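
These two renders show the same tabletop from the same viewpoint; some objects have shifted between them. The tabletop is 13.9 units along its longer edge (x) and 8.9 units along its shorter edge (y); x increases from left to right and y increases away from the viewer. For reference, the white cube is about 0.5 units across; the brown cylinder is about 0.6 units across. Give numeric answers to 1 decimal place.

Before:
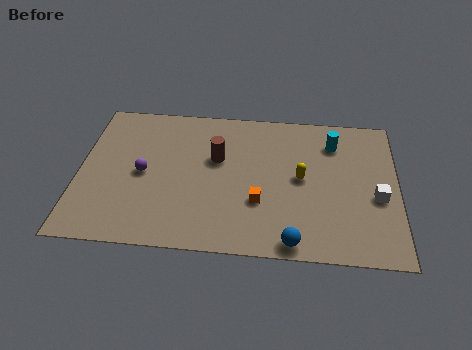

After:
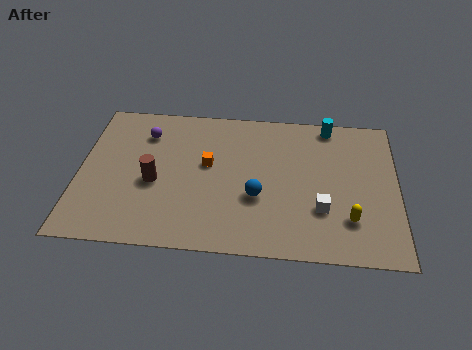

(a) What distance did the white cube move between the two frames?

2.6

From (13.0, 3.7) to (10.6, 2.8), the white cube covered √(2.4² + 0.9²) ≈ 2.6 units.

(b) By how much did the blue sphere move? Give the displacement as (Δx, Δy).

(-1.6, 2.5)

From the two frames, the blue sphere sits at roughly (9.4, 0.8) before and (7.8, 3.3) after.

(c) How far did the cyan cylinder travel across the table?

1.1

From (11.1, 6.9) to (10.9, 8.0), the cyan cylinder covered √(0.2² + 1.1²) ≈ 1.1 units.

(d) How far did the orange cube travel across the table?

3.1

From (7.9, 3.0) to (5.6, 5.1), the orange cube covered √(2.3² + 2.1²) ≈ 3.1 units.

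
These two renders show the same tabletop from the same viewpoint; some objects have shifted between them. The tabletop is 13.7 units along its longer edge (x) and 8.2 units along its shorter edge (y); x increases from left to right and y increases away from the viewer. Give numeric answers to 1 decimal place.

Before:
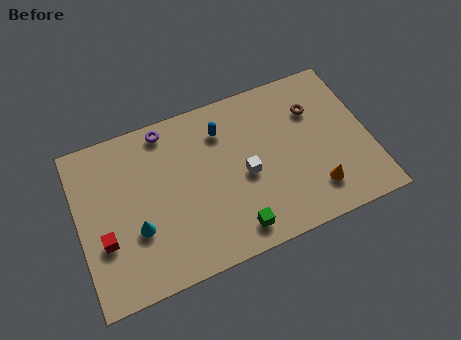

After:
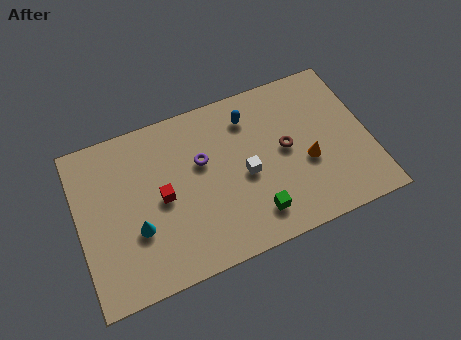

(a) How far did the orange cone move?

1.5

The orange cone was near (10.9, 1.8) before and (10.7, 3.3) after, so it travelled √(0.2² + 1.5²) ≈ 1.5 units.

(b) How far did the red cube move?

3.0

The red cube was near (1.1, 2.9) before and (3.9, 4.0) after, so it travelled √(2.8² + 1.1²) ≈ 3.0 units.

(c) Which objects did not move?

the white cube and the cyan cone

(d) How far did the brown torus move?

2.1

The brown torus was near (11.3, 5.8) before and (9.8, 4.3) after, so it travelled √(1.5² + 1.5²) ≈ 2.1 units.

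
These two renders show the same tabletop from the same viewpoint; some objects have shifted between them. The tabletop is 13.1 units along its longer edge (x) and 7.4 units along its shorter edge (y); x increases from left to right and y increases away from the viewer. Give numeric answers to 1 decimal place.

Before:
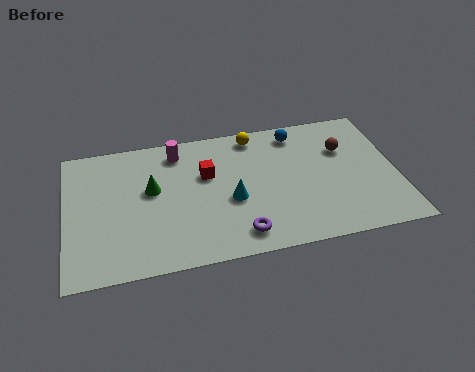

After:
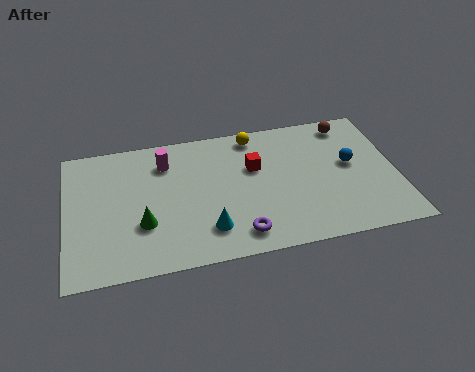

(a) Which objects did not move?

the yellow sphere and the purple torus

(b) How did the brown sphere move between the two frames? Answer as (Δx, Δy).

(0.3, 1.4)

The brown sphere was at about (11.1, 5.0) and moved to about (11.4, 6.4).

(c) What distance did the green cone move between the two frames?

1.8

The green cone moved from about (3.4, 4.3) to (3.0, 2.5), a distance of √(0.4² + 1.8²) ≈ 1.8.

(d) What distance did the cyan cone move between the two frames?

1.7

From (6.5, 3.1) to (5.5, 1.7), the cyan cone covered √(1.0² + 1.4²) ≈ 1.7 units.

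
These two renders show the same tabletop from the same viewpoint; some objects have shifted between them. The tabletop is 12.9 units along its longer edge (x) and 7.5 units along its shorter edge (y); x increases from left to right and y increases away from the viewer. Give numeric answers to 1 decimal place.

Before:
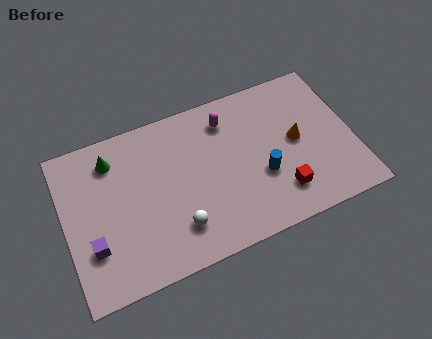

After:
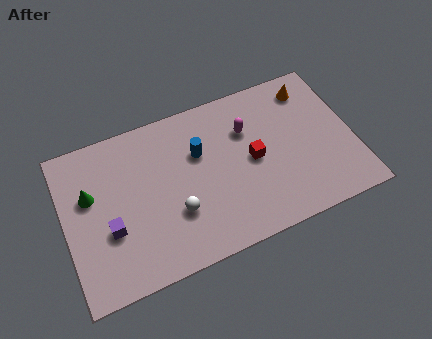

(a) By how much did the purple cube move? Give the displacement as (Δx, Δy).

(0.8, 0.5)

The purple cube was at about (1.1, 2.3) and moved to about (1.9, 2.8).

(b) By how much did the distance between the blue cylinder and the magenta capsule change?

-1.2

They were about 3.4 units apart before and 2.2 after — 1.2 units closer together.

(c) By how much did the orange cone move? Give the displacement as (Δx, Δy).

(0.9, 2.3)

From the two frames, the orange cone sits at roughly (10.4, 3.9) before and (11.3, 6.2) after.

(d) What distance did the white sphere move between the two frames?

0.7

The white sphere was near (4.8, 1.8) before and (4.8, 2.5) after, so it travelled √(0.0² + 0.7²) ≈ 0.7 units.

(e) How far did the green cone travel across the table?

1.7

The green cone was near (2.3, 6.0) before and (1.2, 4.7) after, so it travelled √(1.1² + 1.3²) ≈ 1.7 units.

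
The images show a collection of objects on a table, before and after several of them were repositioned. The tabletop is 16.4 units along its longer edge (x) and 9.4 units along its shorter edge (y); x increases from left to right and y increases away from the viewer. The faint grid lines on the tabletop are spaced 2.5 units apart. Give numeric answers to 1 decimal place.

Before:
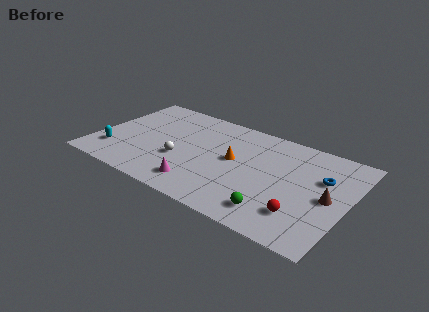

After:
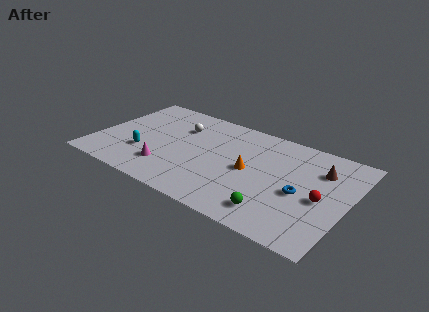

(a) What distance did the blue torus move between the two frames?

2.3

The blue torus moved from about (14.6, 6.1) to (13.5, 4.1), a distance of √(1.1² + 2.0²) ≈ 2.3.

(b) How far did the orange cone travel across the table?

1.2

The orange cone moved from about (9.0, 5.1) to (10.1, 4.6), a distance of √(1.1² + 0.5²) ≈ 1.2.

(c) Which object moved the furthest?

the white sphere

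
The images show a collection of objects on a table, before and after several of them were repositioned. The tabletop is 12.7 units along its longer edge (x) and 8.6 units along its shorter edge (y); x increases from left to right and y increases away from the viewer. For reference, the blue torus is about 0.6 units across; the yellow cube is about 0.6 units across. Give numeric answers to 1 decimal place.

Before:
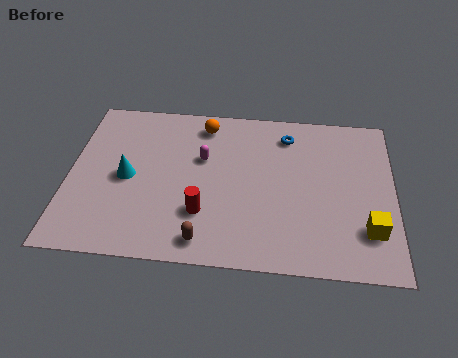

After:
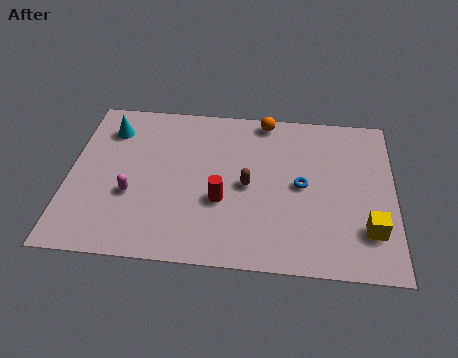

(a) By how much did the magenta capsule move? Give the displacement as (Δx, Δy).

(-2.7, -2.2)

The magenta capsule started near (5.2, 5.4) and ended near (2.5, 3.2).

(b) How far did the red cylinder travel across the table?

1.0

The red cylinder moved from about (5.3, 2.5) to (6.0, 3.2), a distance of √(0.7² + 0.7²) ≈ 1.0.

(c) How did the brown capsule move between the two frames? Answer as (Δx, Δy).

(1.6, 3.0)

The brown capsule started near (5.4, 1.1) and ended near (7.0, 4.1).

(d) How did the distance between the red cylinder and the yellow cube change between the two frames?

-0.6

They were about 6.4 units apart before and 5.8 after — 0.6 units closer together.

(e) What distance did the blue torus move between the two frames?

2.8

The blue torus moved from about (8.5, 7.0) to (9.1, 4.3), a distance of √(0.6² + 2.7²) ≈ 2.8.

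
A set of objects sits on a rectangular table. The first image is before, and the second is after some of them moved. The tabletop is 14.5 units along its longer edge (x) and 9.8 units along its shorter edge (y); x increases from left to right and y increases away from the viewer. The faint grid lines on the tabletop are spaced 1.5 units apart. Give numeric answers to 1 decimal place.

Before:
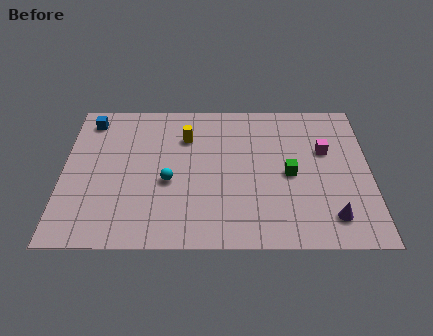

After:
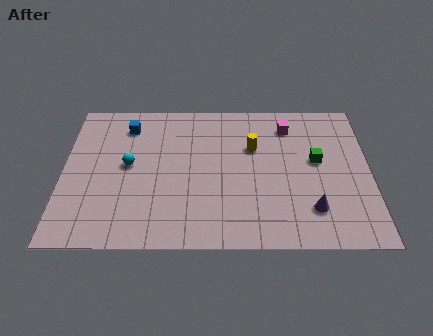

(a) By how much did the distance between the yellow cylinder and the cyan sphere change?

+2.9

They were about 3.1 units apart before and 6.0 after — 2.9 units further apart.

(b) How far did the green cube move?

1.6

From (10.7, 4.6) to (12.0, 5.5), the green cube covered √(1.3² + 0.9²) ≈ 1.6 units.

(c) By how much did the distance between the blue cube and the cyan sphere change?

-3.0

They were about 5.7 units apart before and 2.7 after — 3.0 units closer together.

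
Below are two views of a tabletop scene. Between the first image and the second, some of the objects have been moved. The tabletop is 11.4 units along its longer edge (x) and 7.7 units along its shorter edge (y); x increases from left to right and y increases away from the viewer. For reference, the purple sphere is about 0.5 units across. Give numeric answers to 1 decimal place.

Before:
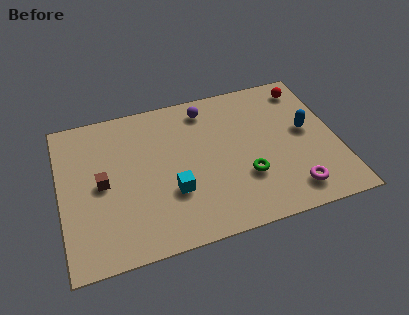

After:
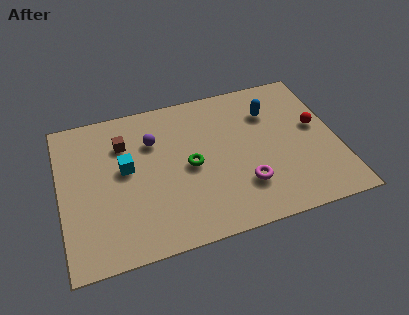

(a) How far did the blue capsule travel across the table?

2.0

The blue capsule was near (10.2, 4.2) before and (8.8, 5.6) after, so it travelled √(1.4² + 1.4²) ≈ 2.0 units.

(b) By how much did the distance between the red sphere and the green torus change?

+0.4

Before: roughly 4.9 units apart; after: 5.3. That's 0.4 units further apart.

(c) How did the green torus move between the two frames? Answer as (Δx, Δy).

(-2.2, 1.2)

The green torus was at about (7.5, 2.5) and moved to about (5.3, 3.7).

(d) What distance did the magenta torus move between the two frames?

2.1

From (9.3, 1.3) to (7.4, 2.1), the magenta torus covered √(1.9² + 0.8²) ≈ 2.1 units.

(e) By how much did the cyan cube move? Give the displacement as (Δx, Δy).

(-1.8, 1.7)

The cyan cube was at about (4.5, 2.6) and moved to about (2.7, 4.3).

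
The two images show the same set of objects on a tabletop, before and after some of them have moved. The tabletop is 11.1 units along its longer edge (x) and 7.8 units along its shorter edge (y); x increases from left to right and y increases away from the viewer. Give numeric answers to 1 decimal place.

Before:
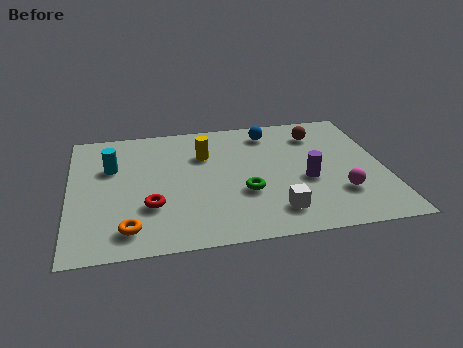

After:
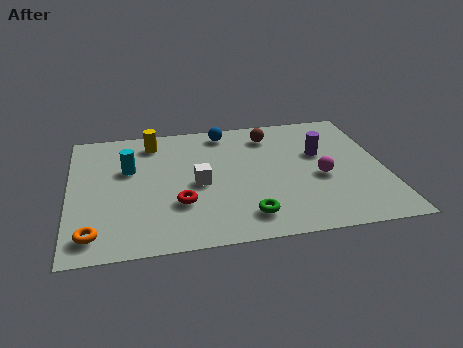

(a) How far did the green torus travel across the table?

1.4

The green torus moved from about (6.1, 2.8) to (6.1, 1.4), a distance of √(0.0² + 1.4²) ≈ 1.4.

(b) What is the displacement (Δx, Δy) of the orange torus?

(-1.2, -0.1)

The orange torus was at about (2.0, 1.3) and moved to about (0.8, 1.2).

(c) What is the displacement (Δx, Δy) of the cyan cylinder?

(0.6, -0.2)

The cyan cylinder was at about (1.5, 5.1) and moved to about (2.1, 4.9).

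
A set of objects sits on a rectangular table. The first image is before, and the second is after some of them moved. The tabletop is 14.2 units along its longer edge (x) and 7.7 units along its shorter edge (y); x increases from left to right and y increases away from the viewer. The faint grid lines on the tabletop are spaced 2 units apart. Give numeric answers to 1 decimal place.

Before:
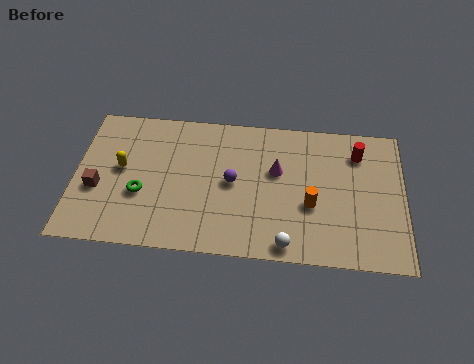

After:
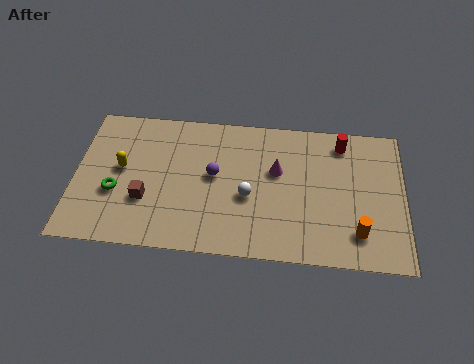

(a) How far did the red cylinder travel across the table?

0.9

The red cylinder moved from about (12.2, 6.0) to (11.5, 6.5), a distance of √(0.7² + 0.5²) ≈ 0.9.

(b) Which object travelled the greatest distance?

the white sphere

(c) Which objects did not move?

the yellow capsule and the magenta cone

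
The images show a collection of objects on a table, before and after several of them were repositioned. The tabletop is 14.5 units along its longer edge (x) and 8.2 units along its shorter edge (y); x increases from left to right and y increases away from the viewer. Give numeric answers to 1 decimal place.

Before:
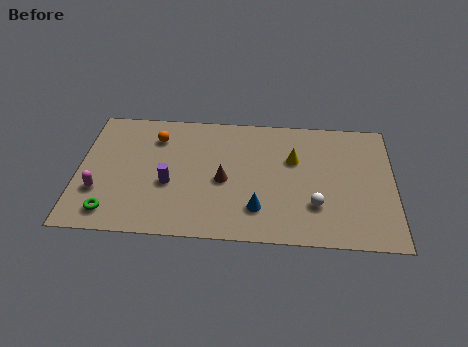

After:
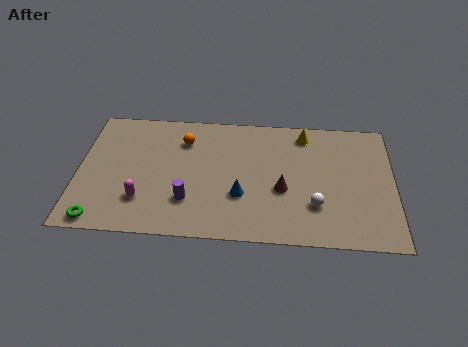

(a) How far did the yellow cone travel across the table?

1.8

The yellow cone moved from about (9.9, 5.3) to (10.4, 7.0), a distance of √(0.5² + 1.7²) ≈ 1.8.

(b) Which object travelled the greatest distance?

the brown cone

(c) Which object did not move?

the white sphere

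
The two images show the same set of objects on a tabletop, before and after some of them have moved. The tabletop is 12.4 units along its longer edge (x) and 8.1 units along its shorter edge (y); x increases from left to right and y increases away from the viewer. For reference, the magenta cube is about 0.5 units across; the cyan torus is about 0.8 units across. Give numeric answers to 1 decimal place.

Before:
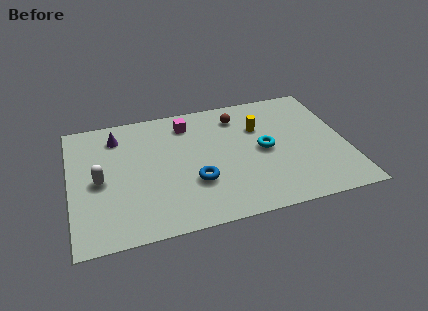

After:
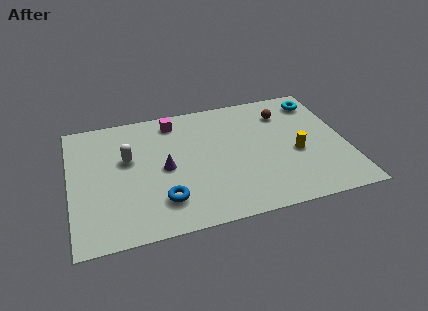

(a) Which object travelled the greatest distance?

the cyan torus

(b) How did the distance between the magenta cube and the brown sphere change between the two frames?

+2.7

They were about 2.3 units apart before and 5.0 after — 2.7 units further apart.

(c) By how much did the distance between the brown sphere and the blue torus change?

+2.8

The distance was about 4.4 in the first image and 7.2 in the second, so they moved 2.8 units further apart.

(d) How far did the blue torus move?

1.7

The blue torus moved from about (5.5, 2.7) to (4.0, 1.9), a distance of √(1.5² + 0.8²) ≈ 1.7.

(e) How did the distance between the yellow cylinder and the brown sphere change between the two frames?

+1.5

The distance was about 1.3 in the first image and 2.8 in the second, so they moved 1.5 units further apart.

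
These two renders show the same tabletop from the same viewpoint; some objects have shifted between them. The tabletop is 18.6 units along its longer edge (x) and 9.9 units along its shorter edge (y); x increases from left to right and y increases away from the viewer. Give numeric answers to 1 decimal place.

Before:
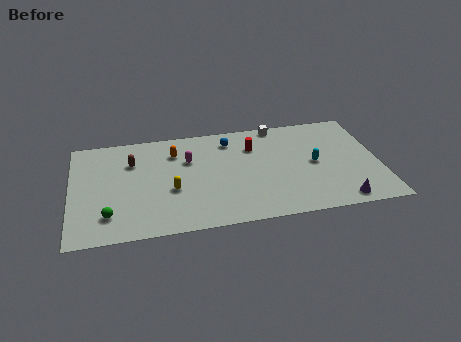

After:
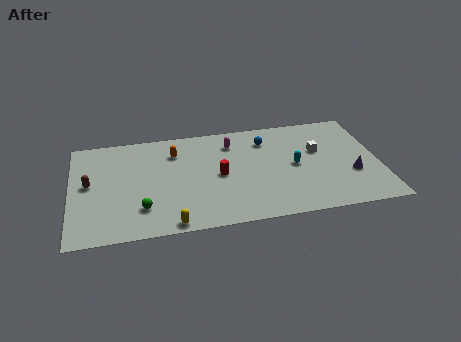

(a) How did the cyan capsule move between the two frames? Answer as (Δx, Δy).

(-1.2, 0.0)

From the two frames, the cyan capsule sits at roughly (14.7, 4.9) before and (13.5, 4.9) after.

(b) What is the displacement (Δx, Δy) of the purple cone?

(0.9, 2.4)

The purple cone started near (16.0, 1.1) and ended near (16.9, 3.5).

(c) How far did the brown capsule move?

3.1

The brown capsule was near (3.7, 7.0) before and (1.1, 5.3) after, so it travelled √(2.6² + 1.7²) ≈ 3.1 units.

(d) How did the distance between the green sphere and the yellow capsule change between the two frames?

-1.8

They were about 4.2 units apart before and 2.4 after — 1.8 units closer together.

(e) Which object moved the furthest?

the white cube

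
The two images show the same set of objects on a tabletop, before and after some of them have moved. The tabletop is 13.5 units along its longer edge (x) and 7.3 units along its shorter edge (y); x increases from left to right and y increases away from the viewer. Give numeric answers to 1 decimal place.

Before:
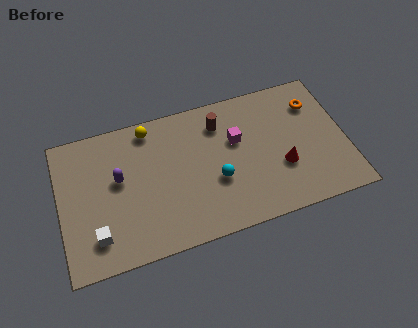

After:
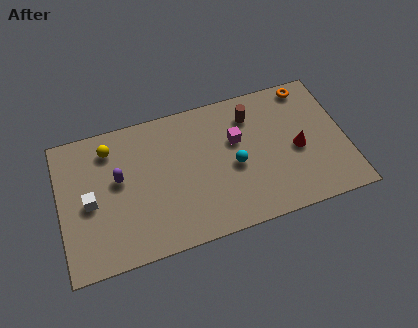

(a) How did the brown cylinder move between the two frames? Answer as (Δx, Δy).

(1.5, 0.0)

The brown cylinder was at about (7.7, 5.7) and moved to about (9.2, 5.7).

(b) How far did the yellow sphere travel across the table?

2.0

The yellow sphere moved from about (4.4, 6.4) to (2.5, 5.9), a distance of √(1.9² + 0.5²) ≈ 2.0.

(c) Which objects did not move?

the purple capsule and the magenta cube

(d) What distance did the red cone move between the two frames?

1.1

The red cone was near (10.4, 2.6) before and (11.2, 3.3) after, so it travelled √(0.8² + 0.7²) ≈ 1.1 units.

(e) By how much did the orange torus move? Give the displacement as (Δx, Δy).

(-0.2, 1.0)

The orange torus started near (12.2, 5.5) and ended near (12.0, 6.5).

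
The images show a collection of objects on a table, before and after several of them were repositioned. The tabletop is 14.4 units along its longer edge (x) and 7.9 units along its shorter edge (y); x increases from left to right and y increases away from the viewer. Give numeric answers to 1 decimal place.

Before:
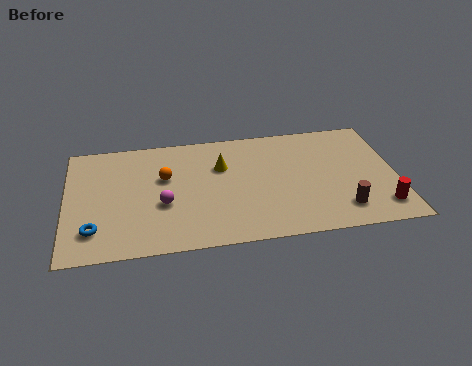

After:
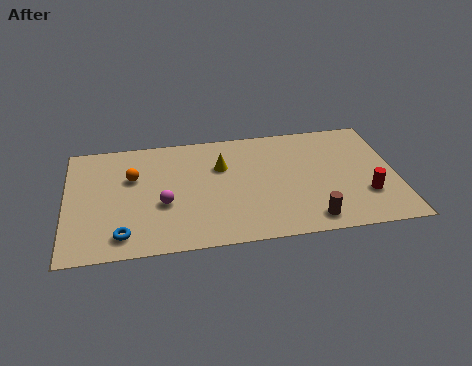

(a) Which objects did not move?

the magenta sphere and the yellow cone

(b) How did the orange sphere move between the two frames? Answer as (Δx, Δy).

(-1.4, 0.2)

The orange sphere started near (4.3, 4.9) and ended near (2.9, 5.1).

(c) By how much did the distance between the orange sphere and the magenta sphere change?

+0.6

The distance was about 1.8 in the first image and 2.4 in the second, so they moved 0.6 units further apart.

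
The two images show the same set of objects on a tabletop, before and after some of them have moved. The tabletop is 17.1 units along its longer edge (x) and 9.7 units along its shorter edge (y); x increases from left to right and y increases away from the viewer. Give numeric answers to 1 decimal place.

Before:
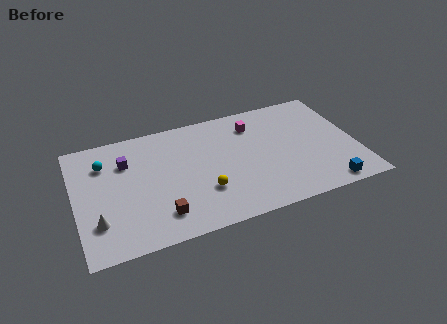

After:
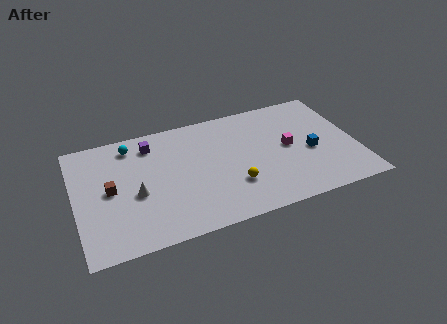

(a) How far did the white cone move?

2.8

The white cone was near (1.2, 2.6) before and (3.6, 4.1) after, so it travelled √(2.4² + 1.5²) ≈ 2.8 units.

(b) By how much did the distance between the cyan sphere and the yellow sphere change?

+0.8

The distance was about 7.1 in the first image and 7.9 in the second, so they moved 0.8 units further apart.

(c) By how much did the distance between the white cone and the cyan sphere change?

-0.6

Before: roughly 4.7 units apart; after: 4.1. That's 0.6 units closer together.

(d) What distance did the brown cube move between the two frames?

4.0

From (4.9, 2.0) to (2.1, 4.9), the brown cube covered √(2.8² + 2.9²) ≈ 4.0 units.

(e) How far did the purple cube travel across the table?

1.9

The purple cube moved from about (3.2, 6.9) to (4.8, 7.9), a distance of √(1.6² + 1.0²) ≈ 1.9.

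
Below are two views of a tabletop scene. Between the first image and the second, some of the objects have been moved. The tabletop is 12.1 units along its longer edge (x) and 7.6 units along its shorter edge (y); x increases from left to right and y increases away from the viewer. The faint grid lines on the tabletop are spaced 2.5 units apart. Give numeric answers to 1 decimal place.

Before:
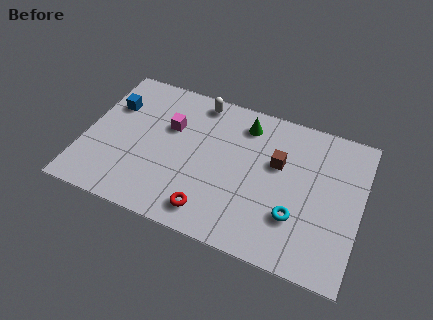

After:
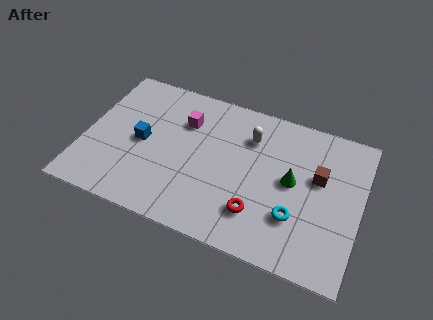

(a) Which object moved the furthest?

the green cone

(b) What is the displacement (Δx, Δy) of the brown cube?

(1.8, -0.1)

The brown cube was at about (8.4, 4.7) and moved to about (10.2, 4.6).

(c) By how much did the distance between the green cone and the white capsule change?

+0.4

They were about 2.2 units apart before and 2.6 after — 0.4 units further apart.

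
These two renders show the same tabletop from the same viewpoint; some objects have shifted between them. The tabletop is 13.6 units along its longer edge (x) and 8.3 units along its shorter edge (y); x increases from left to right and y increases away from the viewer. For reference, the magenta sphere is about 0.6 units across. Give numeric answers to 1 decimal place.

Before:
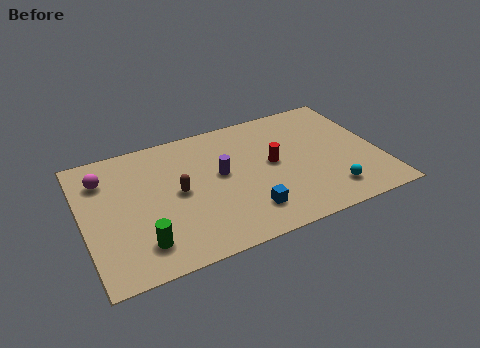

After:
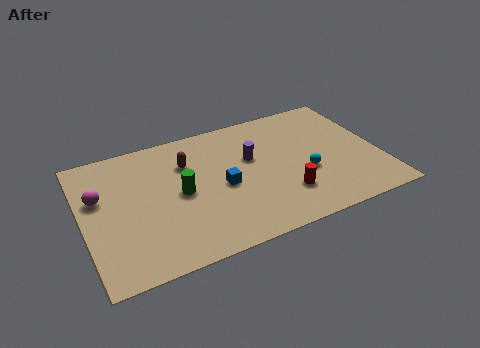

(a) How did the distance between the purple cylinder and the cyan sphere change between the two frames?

-2.6

The distance was about 5.6 in the first image and 3.0 in the second, so they moved 2.6 units closer together.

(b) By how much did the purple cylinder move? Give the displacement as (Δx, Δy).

(1.5, 0.5)

From the two frames, the purple cylinder sits at roughly (6.3, 4.6) before and (7.8, 5.1) after.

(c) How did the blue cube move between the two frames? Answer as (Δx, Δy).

(-0.9, 2.0)

The blue cube started near (7.2, 1.8) and ended near (6.3, 3.8).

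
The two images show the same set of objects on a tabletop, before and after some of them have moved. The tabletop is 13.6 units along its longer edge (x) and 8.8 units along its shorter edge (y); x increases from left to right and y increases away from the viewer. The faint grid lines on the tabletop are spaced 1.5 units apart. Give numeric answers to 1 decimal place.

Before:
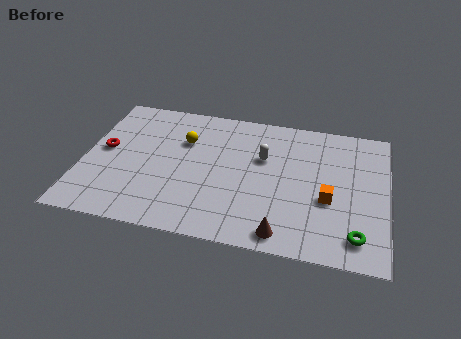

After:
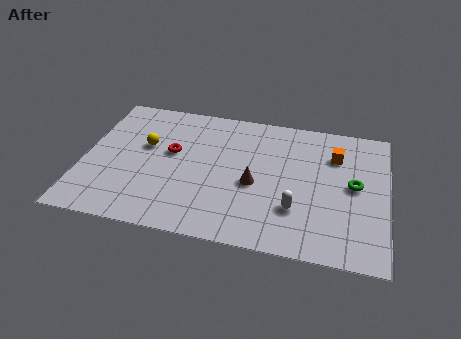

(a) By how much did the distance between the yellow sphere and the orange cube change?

+1.5

The distance was about 7.1 in the first image and 8.6 in the second, so they moved 1.5 units further apart.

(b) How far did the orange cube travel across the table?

2.9

From (11.0, 3.5) to (11.2, 6.4), the orange cube covered √(0.2² + 2.9²) ≈ 2.9 units.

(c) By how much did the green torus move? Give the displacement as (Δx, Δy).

(-0.2, 3.1)

From the two frames, the green torus sits at roughly (12.3, 1.5) before and (12.1, 4.6) after.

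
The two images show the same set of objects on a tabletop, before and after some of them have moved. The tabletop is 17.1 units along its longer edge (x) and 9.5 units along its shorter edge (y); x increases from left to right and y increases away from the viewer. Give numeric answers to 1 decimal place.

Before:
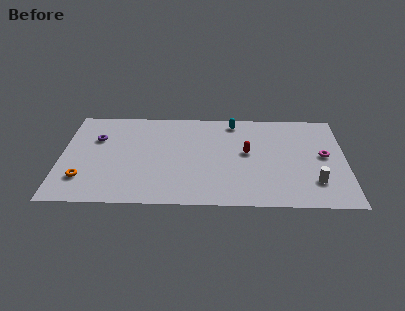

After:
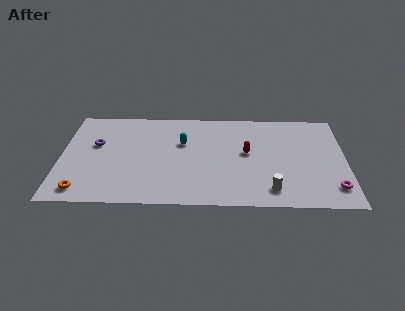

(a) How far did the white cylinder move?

2.7

From (15.2, 2.4) to (12.6, 1.6), the white cylinder covered √(2.6² + 0.8²) ≈ 2.7 units.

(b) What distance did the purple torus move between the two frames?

0.6

The purple torus was near (2.1, 6.4) before and (2.1, 5.8) after, so it travelled √(0.0² + 0.6²) ≈ 0.6 units.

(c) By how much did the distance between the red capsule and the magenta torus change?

+1.5

Before: roughly 4.6 units apart; after: 6.1. That's 1.5 units further apart.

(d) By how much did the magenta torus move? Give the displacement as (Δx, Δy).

(0.5, -3.1)

The magenta torus started near (15.8, 5.0) and ended near (16.3, 1.9).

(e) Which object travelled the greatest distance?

the cyan capsule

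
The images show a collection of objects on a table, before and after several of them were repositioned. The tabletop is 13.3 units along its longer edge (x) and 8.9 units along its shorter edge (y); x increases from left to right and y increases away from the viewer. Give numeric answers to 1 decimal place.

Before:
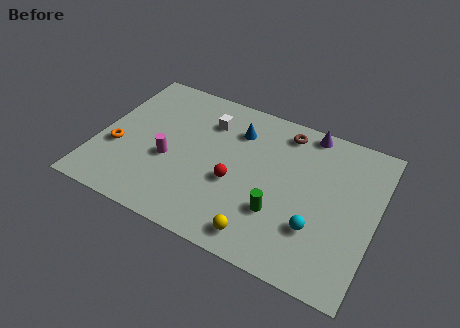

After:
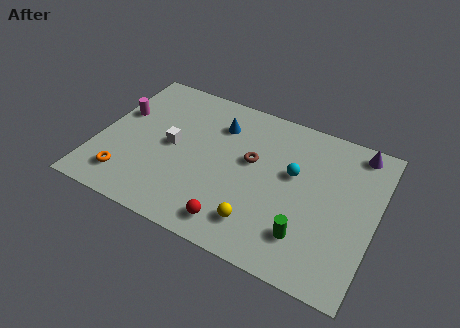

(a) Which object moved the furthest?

the magenta cylinder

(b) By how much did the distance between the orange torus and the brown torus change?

-2.1

Before: roughly 8.7 units apart; after: 6.6. That's 2.1 units closer together.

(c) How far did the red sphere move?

2.3

The red sphere moved from about (6.7, 3.6) to (7.0, 1.3), a distance of √(0.3² + 2.3²) ≈ 2.3.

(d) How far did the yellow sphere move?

0.6

From (8.3, 1.2) to (8.1, 1.8), the yellow sphere covered √(0.2² + 0.6²) ≈ 0.6 units.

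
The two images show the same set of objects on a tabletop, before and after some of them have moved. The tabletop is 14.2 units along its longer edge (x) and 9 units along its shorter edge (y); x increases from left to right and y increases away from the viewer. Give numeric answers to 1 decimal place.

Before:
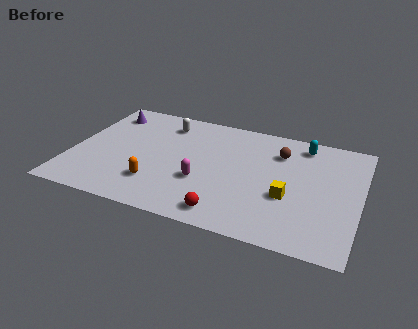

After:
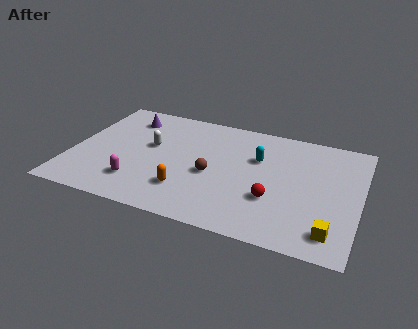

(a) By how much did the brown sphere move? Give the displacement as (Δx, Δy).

(-3.1, -2.8)

The brown sphere started near (10.1, 6.7) and ended near (7.0, 3.9).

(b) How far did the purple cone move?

1.1

From (1.3, 7.3) to (2.4, 7.2), the purple cone covered √(1.1² + 0.1²) ≈ 1.1 units.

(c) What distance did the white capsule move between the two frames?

2.2

The white capsule was near (4.3, 7.3) before and (3.8, 5.2) after, so it travelled √(0.5² + 2.1²) ≈ 2.2 units.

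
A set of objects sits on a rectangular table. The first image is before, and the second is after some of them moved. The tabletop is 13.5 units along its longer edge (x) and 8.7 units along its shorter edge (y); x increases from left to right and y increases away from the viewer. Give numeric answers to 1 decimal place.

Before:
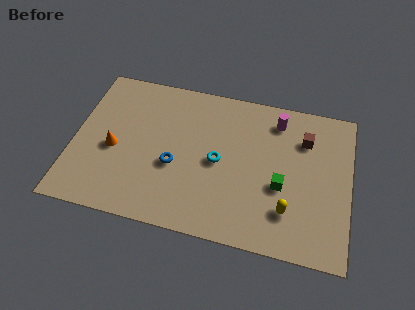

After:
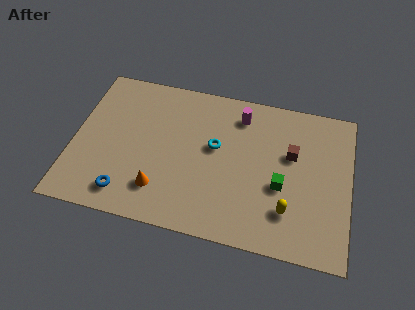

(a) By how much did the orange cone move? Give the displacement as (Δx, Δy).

(2.4, -1.8)

The orange cone was at about (2.0, 3.8) and moved to about (4.4, 2.0).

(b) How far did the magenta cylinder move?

1.8

The magenta cylinder was near (9.8, 7.2) before and (8.0, 7.1) after, so it travelled √(1.8² + 0.1²) ≈ 1.8 units.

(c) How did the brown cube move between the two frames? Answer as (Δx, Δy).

(-0.6, -1.0)

From the two frames, the brown cube sits at roughly (11.2, 6.4) before and (10.6, 5.4) after.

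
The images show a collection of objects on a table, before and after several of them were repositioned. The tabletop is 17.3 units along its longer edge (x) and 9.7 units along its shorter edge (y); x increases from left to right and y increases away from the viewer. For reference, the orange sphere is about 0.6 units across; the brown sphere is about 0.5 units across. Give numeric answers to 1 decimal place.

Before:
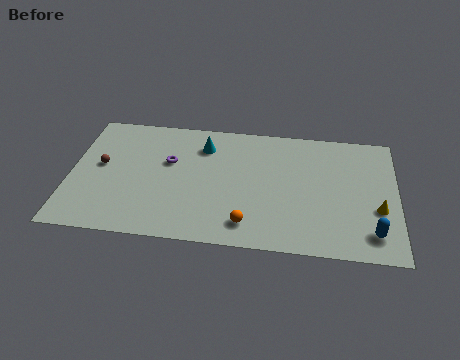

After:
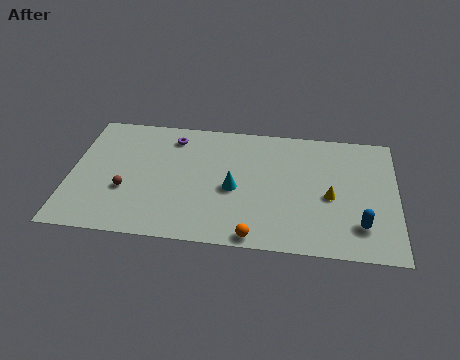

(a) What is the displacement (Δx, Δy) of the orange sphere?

(0.4, -0.9)

The orange sphere was at about (9.5, 1.7) and moved to about (9.9, 0.8).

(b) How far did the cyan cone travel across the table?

3.6

The cyan cone was near (7.0, 7.5) before and (8.7, 4.3) after, so it travelled √(1.7² + 3.2²) ≈ 3.6 units.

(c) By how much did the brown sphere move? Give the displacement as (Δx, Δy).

(1.4, -1.8)

From the two frames, the brown sphere sits at roughly (1.6, 5.3) before and (3.0, 3.5) after.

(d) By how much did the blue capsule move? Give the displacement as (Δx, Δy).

(-0.6, 0.5)

The blue capsule started near (16.0, 1.8) and ended near (15.4, 2.3).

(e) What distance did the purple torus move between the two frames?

2.0

From (5.2, 6.0) to (5.3, 8.0), the purple torus covered √(0.1² + 2.0²) ≈ 2.0 units.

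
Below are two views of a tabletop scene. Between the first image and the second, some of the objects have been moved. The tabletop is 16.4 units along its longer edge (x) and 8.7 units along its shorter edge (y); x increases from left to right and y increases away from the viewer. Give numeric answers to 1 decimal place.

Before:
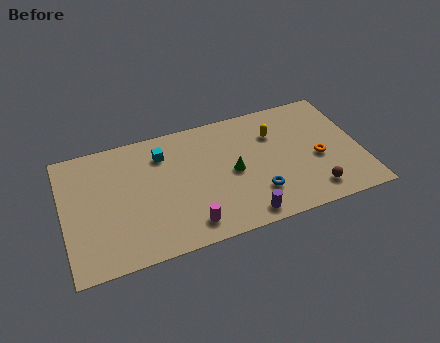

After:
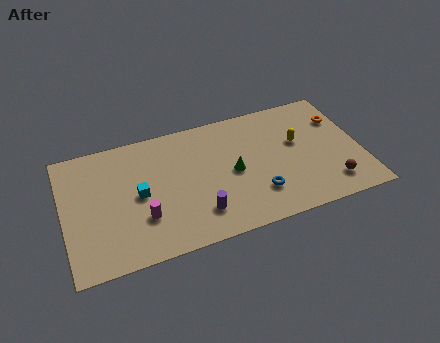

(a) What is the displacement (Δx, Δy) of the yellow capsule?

(1.2, -1.0)

The yellow capsule was at about (11.8, 6.2) and moved to about (13.0, 5.2).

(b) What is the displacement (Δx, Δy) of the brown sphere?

(1.0, 0.2)

The brown sphere was at about (13.5, 1.5) and moved to about (14.5, 1.7).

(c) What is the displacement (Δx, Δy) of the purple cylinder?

(-2.4, 1.0)

The purple cylinder was at about (9.6, 1.0) and moved to about (7.2, 2.0).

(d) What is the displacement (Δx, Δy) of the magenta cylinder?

(-2.4, 1.3)

The magenta cylinder started near (6.6, 1.4) and ended near (4.2, 2.7).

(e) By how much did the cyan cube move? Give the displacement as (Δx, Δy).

(-1.5, -2.4)

The cyan cube was at about (5.6, 6.7) and moved to about (4.1, 4.3).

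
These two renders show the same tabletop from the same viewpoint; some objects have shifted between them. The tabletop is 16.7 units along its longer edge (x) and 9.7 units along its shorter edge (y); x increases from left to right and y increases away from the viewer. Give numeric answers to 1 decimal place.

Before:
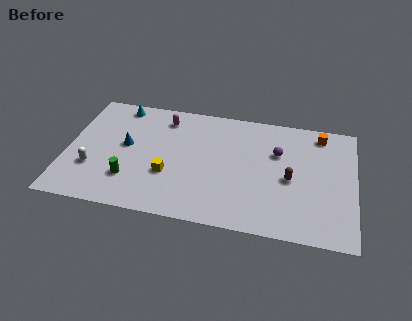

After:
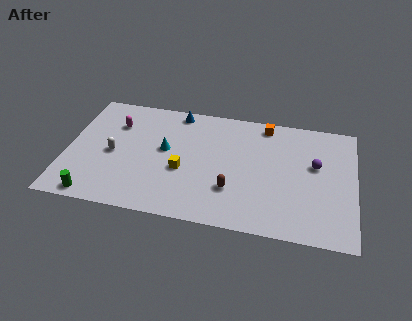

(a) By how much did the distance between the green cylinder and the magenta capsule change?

+0.5

The distance was about 5.7 in the first image and 6.2 in the second, so they moved 0.5 units further apart.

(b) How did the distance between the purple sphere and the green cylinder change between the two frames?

+4.2

The distance was about 9.2 in the first image and 13.4 in the second, so they moved 4.2 units further apart.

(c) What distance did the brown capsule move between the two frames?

3.6

The brown capsule was near (13.0, 4.4) before and (9.7, 2.9) after, so it travelled √(3.3² + 1.5²) ≈ 3.6 units.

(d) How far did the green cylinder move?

2.5

The green cylinder was near (3.8, 2.6) before and (1.9, 0.9) after, so it travelled √(1.9² + 1.7²) ≈ 2.5 units.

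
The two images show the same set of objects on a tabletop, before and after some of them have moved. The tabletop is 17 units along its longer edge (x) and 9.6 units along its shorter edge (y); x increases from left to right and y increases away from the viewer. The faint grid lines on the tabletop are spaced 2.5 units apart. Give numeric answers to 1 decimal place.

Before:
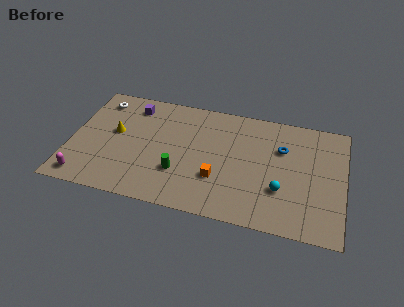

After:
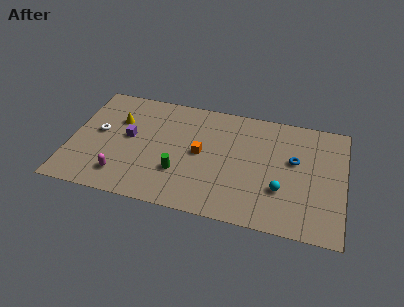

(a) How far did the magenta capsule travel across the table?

2.4

The magenta capsule was near (1.1, 1.2) before and (3.4, 1.9) after, so it travelled √(2.3² + 0.7²) ≈ 2.4 units.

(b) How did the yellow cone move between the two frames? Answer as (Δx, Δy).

(0.1, 1.1)

The yellow cone was at about (2.7, 5.4) and moved to about (2.8, 6.5).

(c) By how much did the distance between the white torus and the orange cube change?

-2.8

They were about 9.2 units apart before and 6.4 after — 2.8 units closer together.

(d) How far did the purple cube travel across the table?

2.7

From (3.6, 7.9) to (3.6, 5.2), the purple cube covered √(0.0² + 2.7²) ≈ 2.7 units.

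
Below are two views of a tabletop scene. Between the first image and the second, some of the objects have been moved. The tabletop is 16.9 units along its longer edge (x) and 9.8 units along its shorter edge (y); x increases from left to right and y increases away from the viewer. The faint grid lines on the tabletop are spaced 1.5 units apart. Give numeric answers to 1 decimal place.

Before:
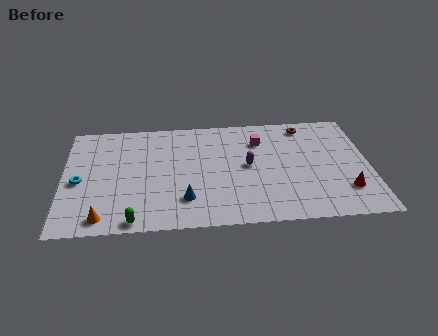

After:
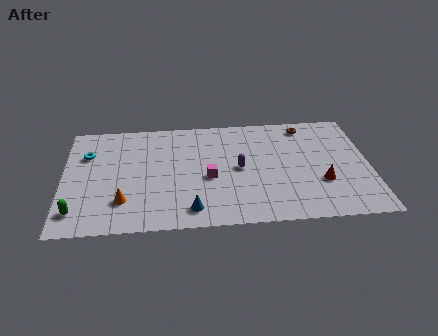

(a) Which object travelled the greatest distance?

the magenta cube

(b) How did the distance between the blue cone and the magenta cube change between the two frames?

-3.6

The distance was about 6.5 in the first image and 2.9 in the second, so they moved 3.6 units closer together.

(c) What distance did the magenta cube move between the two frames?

4.2

The magenta cube was near (10.9, 7.3) before and (8.0, 4.2) after, so it travelled √(2.9² + 3.1²) ≈ 4.2 units.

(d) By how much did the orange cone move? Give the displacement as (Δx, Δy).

(1.1, 1.3)

The orange cone started near (2.2, 1.2) and ended near (3.3, 2.5).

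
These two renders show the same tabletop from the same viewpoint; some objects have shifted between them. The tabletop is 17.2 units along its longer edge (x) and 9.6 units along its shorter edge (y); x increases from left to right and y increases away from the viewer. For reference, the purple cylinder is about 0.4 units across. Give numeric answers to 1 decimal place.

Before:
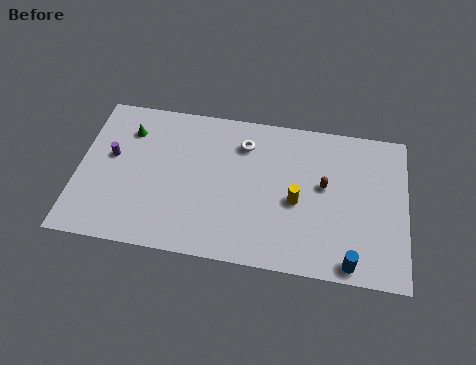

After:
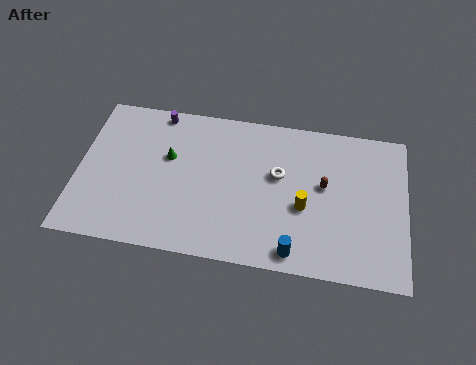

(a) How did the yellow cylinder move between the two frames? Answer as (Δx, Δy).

(0.4, -0.3)

From the two frames, the yellow cylinder sits at roughly (11.5, 4.2) before and (11.9, 3.9) after.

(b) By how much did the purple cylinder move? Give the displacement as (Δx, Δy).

(2.3, 3.2)

The purple cylinder was at about (1.7, 5.5) and moved to about (4.0, 8.7).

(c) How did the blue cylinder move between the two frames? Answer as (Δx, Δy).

(-2.9, 0.2)

The blue cylinder started near (14.4, 0.9) and ended near (11.5, 1.1).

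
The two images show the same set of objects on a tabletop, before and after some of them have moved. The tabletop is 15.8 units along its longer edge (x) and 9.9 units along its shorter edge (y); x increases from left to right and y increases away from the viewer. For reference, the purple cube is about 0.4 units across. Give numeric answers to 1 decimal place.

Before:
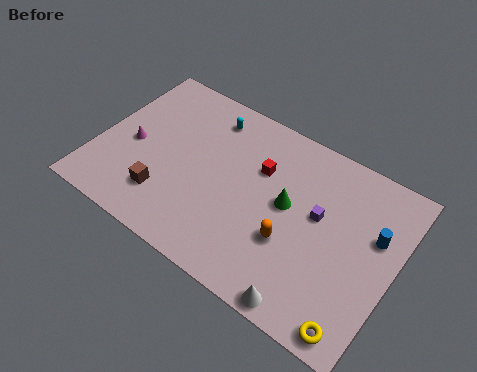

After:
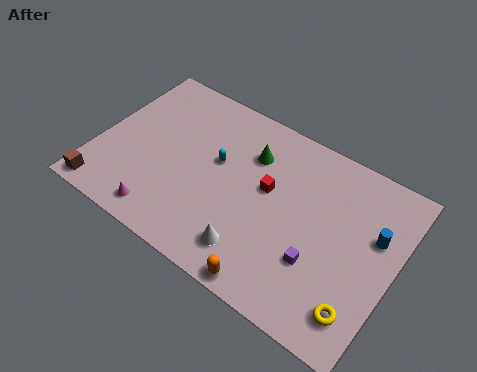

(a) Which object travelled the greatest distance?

the magenta cone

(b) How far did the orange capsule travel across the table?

2.7

From (10.6, 3.5) to (10.1, 0.8), the orange capsule covered √(0.5² + 2.7²) ≈ 2.7 units.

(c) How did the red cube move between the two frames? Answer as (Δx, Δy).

(0.6, -0.9)

The red cube started near (8.4, 6.6) and ended near (9.0, 5.7).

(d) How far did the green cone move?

2.9

From (10.1, 5.4) to (7.8, 7.2), the green cone covered √(2.3² + 1.8²) ≈ 2.9 units.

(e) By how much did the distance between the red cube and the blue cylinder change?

-0.6

Before: roughly 6.2 units apart; after: 5.6. That's 0.6 units closer together.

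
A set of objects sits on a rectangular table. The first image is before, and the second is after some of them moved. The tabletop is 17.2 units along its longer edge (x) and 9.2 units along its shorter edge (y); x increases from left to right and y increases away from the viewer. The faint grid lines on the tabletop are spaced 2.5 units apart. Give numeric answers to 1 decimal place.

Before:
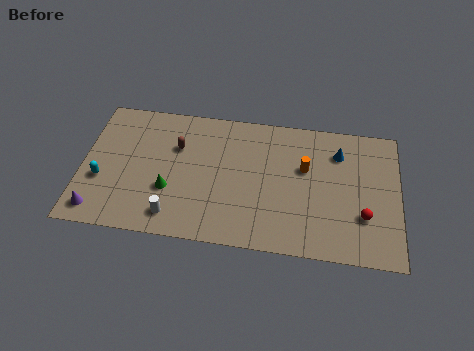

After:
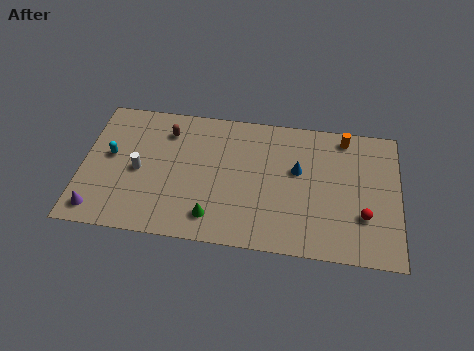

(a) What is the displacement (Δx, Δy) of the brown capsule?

(-0.6, 1.0)

From the two frames, the brown capsule sits at roughly (5.1, 6.2) before and (4.5, 7.2) after.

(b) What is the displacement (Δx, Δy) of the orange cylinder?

(2.1, 2.4)

From the two frames, the orange cylinder sits at roughly (12.1, 5.7) before and (14.2, 8.1) after.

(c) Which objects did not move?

the purple cone and the red sphere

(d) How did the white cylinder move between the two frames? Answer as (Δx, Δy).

(-2.0, 2.8)

The white cylinder was at about (5.1, 1.5) and moved to about (3.1, 4.3).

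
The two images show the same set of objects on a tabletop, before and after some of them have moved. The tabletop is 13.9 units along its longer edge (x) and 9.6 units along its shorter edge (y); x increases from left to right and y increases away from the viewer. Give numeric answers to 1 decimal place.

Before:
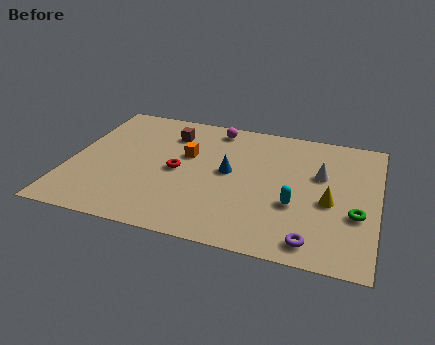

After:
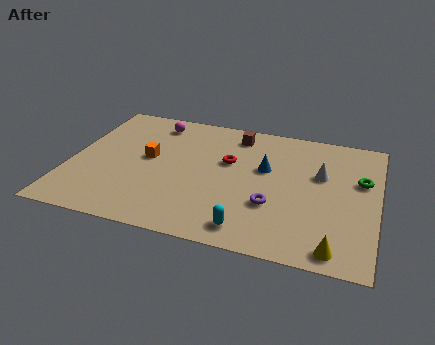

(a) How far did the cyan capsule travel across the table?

2.9

The cyan capsule moved from about (10.3, 3.5) to (8.4, 1.3), a distance of √(1.9² + 2.2²) ≈ 2.9.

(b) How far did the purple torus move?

2.8

The purple torus moved from about (11.2, 1.2) to (9.3, 3.2), a distance of √(1.9² + 2.0²) ≈ 2.8.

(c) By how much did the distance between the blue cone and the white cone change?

-1.7

They were about 4.2 units apart before and 2.5 after — 1.7 units closer together.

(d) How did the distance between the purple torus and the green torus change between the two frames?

+1.8

The distance was about 2.9 in the first image and 4.7 in the second, so they moved 1.8 units further apart.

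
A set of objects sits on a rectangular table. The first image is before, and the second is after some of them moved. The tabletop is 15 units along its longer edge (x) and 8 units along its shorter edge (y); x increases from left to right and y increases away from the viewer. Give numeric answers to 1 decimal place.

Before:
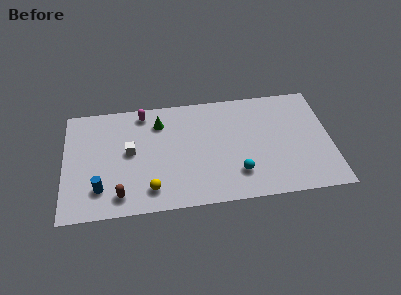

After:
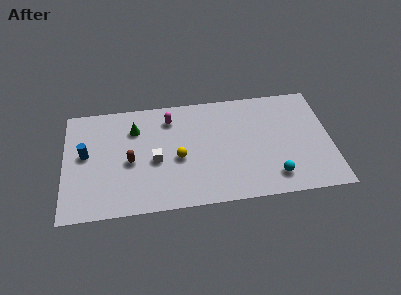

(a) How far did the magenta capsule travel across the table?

1.6

The magenta capsule was near (4.5, 7.0) before and (6.0, 6.4) after, so it travelled √(1.5² + 0.6²) ≈ 1.6 units.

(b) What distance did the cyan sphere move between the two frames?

2.1

The cyan sphere moved from about (9.7, 2.0) to (11.7, 1.5), a distance of √(2.0² + 0.5²) ≈ 2.1.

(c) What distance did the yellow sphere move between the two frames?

2.6

The yellow sphere was near (4.8, 1.5) before and (6.4, 3.5) after, so it travelled √(1.6² + 2.0²) ≈ 2.6 units.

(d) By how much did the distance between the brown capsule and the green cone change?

-3.1

The distance was about 5.4 in the first image and 2.3 in the second, so they moved 3.1 units closer together.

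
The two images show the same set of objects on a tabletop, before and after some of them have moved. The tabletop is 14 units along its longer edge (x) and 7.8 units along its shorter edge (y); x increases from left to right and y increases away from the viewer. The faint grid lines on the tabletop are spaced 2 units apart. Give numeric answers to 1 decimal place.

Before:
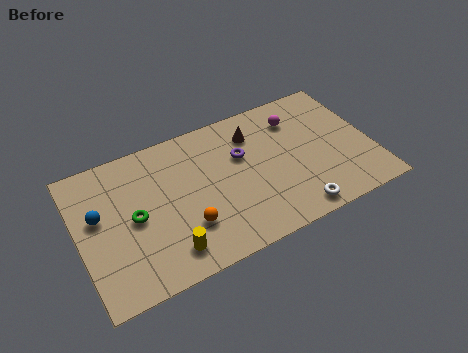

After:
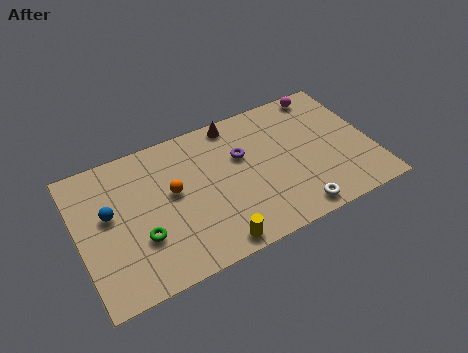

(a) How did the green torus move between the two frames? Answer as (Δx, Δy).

(0.2, -1.2)

From the two frames, the green torus sits at roughly (2.6, 3.8) before and (2.8, 2.6) after.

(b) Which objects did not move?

the white torus and the purple torus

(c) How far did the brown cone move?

1.3

From (8.6, 6.0) to (7.8, 7.0), the brown cone covered √(0.8² + 1.0²) ≈ 1.3 units.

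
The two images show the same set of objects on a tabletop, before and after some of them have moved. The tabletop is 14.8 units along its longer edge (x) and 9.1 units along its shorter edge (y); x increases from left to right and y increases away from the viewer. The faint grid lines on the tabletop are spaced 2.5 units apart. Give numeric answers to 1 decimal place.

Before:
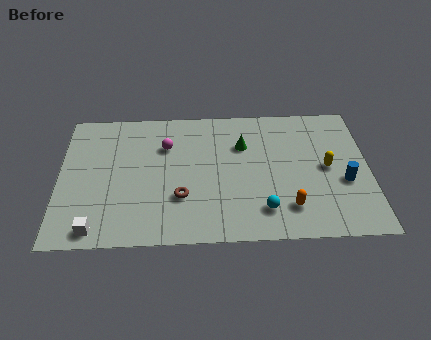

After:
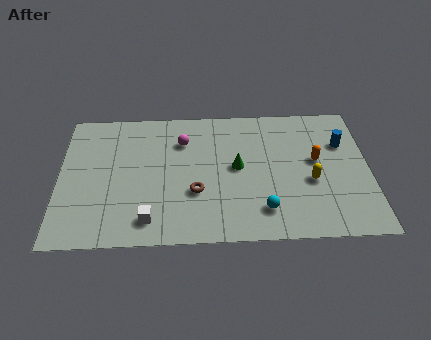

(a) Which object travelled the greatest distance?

the orange capsule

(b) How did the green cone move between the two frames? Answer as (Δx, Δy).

(-0.3, -1.5)

From the two frames, the green cone sits at roughly (8.8, 6.3) before and (8.5, 4.8) after.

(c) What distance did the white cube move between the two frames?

2.5

The white cube was near (1.8, 1.0) before and (4.3, 1.5) after, so it travelled √(2.5² + 0.5²) ≈ 2.5 units.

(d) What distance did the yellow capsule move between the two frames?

1.2

From (12.8, 4.6) to (12.0, 3.7), the yellow capsule covered √(0.8² + 0.9²) ≈ 1.2 units.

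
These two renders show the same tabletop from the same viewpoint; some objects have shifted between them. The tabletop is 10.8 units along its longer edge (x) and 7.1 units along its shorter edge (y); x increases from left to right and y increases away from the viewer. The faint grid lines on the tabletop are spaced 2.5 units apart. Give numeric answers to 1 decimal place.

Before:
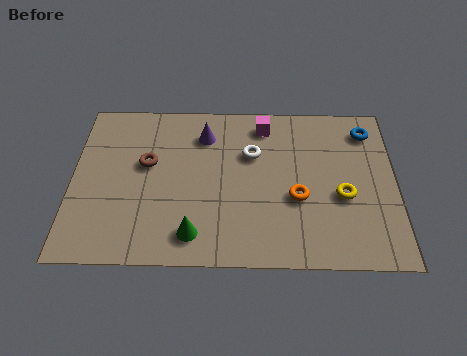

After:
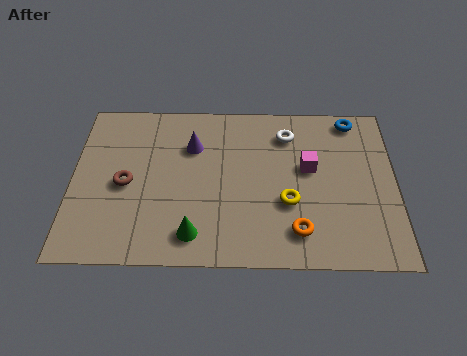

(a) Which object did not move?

the green cone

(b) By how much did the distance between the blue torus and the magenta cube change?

-0.8

The distance was about 3.5 in the first image and 2.7 in the second, so they moved 0.8 units closer together.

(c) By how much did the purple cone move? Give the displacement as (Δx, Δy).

(-0.4, -0.5)

From the two frames, the purple cone sits at roughly (4.4, 5.5) before and (4.0, 5.0) after.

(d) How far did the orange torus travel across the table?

1.4

The orange torus moved from about (7.5, 2.8) to (7.5, 1.4), a distance of √(0.0² + 1.4²) ≈ 1.4.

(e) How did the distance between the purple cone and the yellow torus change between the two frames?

-1.3

Before: roughly 5.3 units apart; after: 4.0. That's 1.3 units closer together.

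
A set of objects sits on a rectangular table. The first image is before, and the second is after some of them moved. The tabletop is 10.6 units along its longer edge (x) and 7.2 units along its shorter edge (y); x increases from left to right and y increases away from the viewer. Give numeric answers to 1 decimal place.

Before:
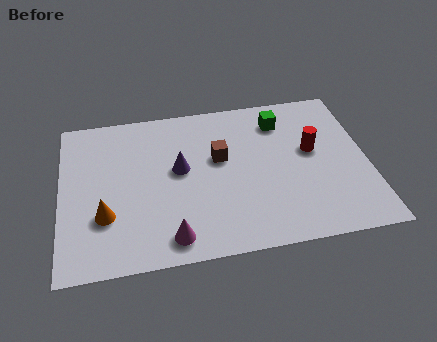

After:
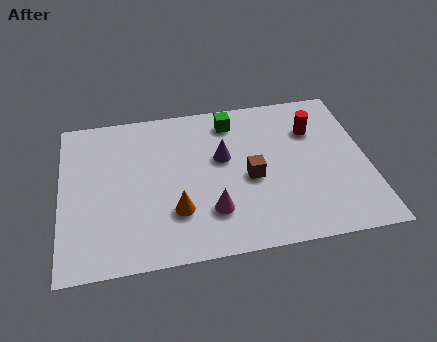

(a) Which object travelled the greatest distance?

the orange cone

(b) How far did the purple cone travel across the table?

1.5

The purple cone moved from about (4.1, 4.0) to (5.6, 4.3), a distance of √(1.5² + 0.3²) ≈ 1.5.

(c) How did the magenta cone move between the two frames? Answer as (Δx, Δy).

(1.4, 0.9)

From the two frames, the magenta cone sits at roughly (3.7, 1.0) before and (5.1, 1.9) after.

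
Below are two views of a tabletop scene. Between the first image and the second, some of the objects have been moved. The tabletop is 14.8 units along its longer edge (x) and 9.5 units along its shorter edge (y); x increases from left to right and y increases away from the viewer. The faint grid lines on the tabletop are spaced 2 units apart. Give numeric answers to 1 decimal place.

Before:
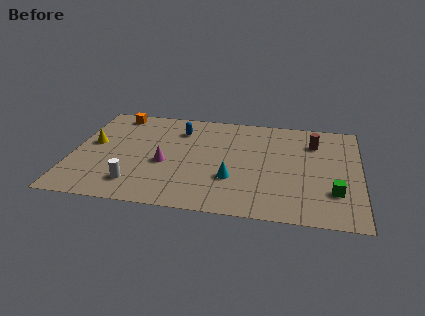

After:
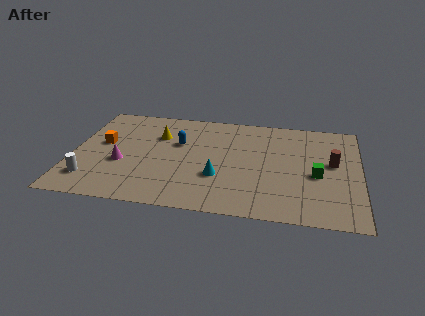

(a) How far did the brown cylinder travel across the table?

2.1

The brown cylinder moved from about (12.4, 7.1) to (13.4, 5.3), a distance of √(1.0² + 1.8²) ≈ 2.1.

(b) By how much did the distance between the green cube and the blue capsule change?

-1.9

Before: roughly 9.3 units apart; after: 7.4. That's 1.9 units closer together.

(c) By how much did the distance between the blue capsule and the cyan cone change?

-1.5

They were about 5.1 units apart before and 3.6 after — 1.5 units closer together.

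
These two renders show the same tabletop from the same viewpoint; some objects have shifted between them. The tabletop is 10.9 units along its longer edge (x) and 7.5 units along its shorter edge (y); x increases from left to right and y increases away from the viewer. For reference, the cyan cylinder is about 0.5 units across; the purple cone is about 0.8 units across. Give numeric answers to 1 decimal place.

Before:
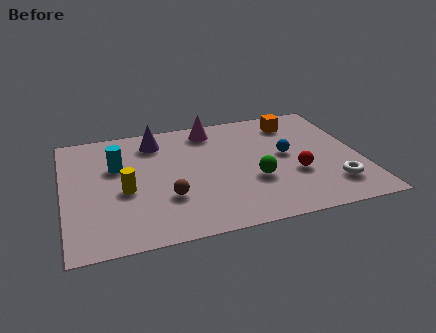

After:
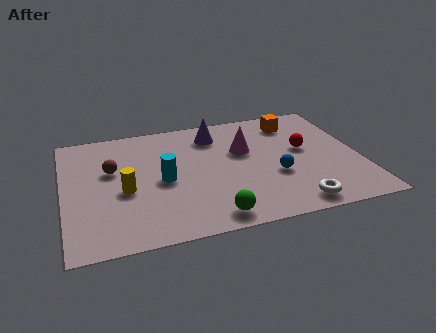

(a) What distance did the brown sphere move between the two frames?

2.9

The brown sphere was near (3.7, 2.4) before and (1.8, 4.6) after, so it travelled √(1.9² + 2.2²) ≈ 2.9 units.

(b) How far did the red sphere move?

1.6

The red sphere moved from about (8.4, 2.7) to (8.9, 4.2), a distance of √(0.5² + 1.5²) ≈ 1.6.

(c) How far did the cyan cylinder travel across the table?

2.1

From (2.0, 4.8) to (3.6, 3.5), the cyan cylinder covered √(1.6² + 1.3²) ≈ 2.1 units.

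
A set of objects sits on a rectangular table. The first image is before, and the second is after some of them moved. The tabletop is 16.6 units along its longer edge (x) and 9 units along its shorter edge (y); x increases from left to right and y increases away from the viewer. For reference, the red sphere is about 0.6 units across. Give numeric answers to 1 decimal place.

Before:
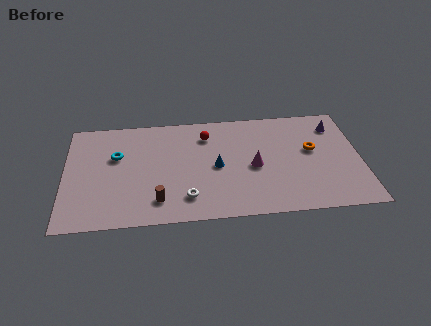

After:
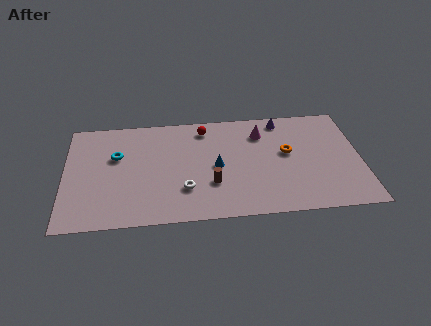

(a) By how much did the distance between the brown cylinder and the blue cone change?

-2.7

The distance was about 4.1 in the first image and 1.4 in the second, so they moved 2.7 units closer together.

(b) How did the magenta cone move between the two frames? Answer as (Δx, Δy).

(0.5, 2.8)

The magenta cone started near (10.6, 4.1) and ended near (11.1, 6.9).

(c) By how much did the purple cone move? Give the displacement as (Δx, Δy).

(-3.0, 0.8)

The purple cone started near (15.3, 7.1) and ended near (12.3, 7.9).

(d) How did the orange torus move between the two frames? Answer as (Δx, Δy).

(-1.4, -0.1)

From the two frames, the orange torus sits at roughly (13.9, 5.2) before and (12.5, 5.1) after.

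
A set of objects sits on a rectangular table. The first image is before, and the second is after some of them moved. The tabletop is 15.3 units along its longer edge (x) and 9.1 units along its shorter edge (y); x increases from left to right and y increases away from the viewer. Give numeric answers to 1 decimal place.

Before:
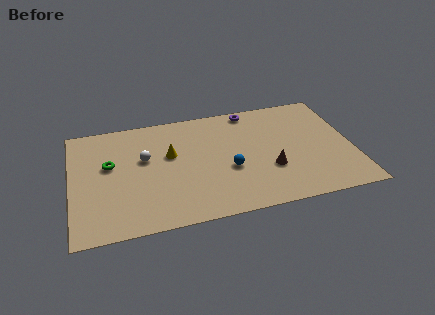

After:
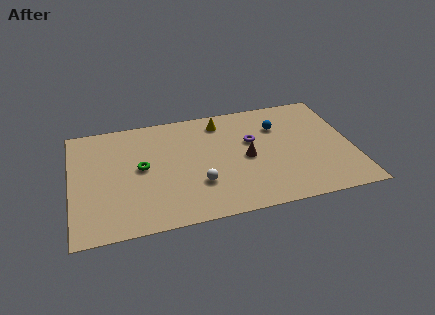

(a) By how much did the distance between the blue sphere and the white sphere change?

+1.0

The distance was about 4.9 in the first image and 5.9 in the second, so they moved 1.0 units further apart.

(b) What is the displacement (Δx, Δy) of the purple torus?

(-0.1, -2.6)

The purple torus started near (10.0, 8.2) and ended near (9.9, 5.6).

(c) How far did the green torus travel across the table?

1.8

The green torus moved from about (2.1, 5.4) to (3.8, 4.8), a distance of √(1.7² + 0.6²) ≈ 1.8.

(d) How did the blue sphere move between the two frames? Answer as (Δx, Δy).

(2.9, 2.9)

The blue sphere started near (8.5, 3.6) and ended near (11.4, 6.5).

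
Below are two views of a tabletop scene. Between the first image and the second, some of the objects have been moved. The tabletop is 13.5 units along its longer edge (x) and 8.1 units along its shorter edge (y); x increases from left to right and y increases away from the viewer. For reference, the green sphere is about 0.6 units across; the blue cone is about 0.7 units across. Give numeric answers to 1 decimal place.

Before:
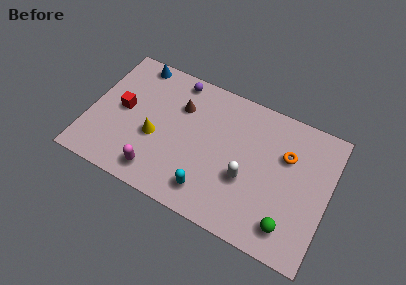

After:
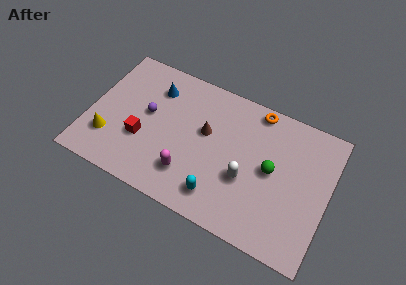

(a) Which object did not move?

the white capsule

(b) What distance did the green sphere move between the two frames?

3.0

From (11.6, 1.5) to (10.3, 4.2), the green sphere covered √(1.3² + 2.7²) ≈ 3.0 units.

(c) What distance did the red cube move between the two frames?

1.8

The red cube moved from about (1.8, 4.2) to (3.1, 2.9), a distance of √(1.3² + 1.3²) ≈ 1.8.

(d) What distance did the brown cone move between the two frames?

1.8

From (4.9, 5.7) to (6.5, 4.8), the brown cone covered √(1.6² + 0.9²) ≈ 1.8 units.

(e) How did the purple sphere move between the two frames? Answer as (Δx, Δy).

(-1.3, -2.7)

The purple sphere started near (4.5, 7.2) and ended near (3.2, 4.5).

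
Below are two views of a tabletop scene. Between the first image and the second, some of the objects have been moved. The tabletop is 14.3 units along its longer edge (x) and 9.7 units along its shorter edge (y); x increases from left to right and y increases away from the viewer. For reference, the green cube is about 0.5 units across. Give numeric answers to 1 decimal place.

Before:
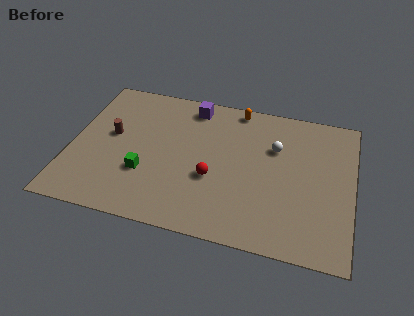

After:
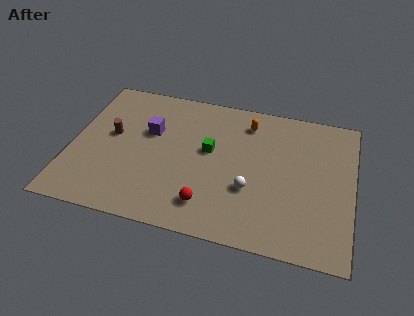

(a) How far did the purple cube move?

3.0

The purple cube moved from about (5.9, 8.4) to (3.9, 6.1), a distance of √(2.0² + 2.3²) ≈ 3.0.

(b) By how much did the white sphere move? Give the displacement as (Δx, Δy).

(-1.1, -3.1)

The white sphere was at about (10.3, 6.5) and moved to about (9.2, 3.4).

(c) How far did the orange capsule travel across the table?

1.1

From (8.2, 8.8) to (8.8, 7.9), the orange capsule covered √(0.6² + 0.9²) ≈ 1.1 units.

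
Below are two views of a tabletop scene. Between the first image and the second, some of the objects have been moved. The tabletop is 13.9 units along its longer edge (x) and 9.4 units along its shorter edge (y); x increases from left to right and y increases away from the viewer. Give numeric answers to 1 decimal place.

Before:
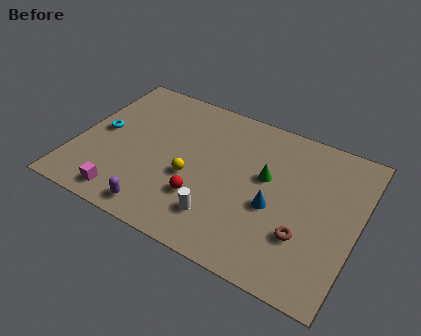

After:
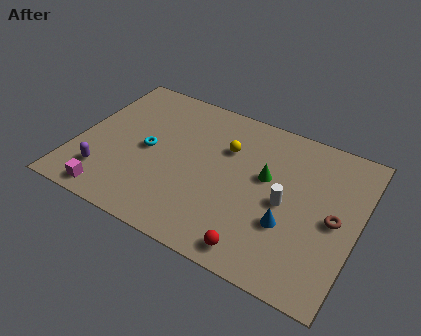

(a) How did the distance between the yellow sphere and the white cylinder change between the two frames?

+1.4

The distance was about 2.4 in the first image and 3.8 in the second, so they moved 1.4 units further apart.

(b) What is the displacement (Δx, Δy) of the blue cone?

(0.8, -0.7)

The blue cone was at about (9.9, 3.9) and moved to about (10.7, 3.2).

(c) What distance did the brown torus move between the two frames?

2.1

The brown torus moved from about (11.5, 2.9) to (12.8, 4.5), a distance of √(1.3² + 1.6²) ≈ 2.1.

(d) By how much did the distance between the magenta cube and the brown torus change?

+2.4

They were about 8.8 units apart before and 11.2 after — 2.4 units further apart.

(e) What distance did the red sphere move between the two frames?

3.4

The red sphere moved from about (6.5, 2.8) to (9.5, 1.1), a distance of √(3.0² + 1.7²) ≈ 3.4.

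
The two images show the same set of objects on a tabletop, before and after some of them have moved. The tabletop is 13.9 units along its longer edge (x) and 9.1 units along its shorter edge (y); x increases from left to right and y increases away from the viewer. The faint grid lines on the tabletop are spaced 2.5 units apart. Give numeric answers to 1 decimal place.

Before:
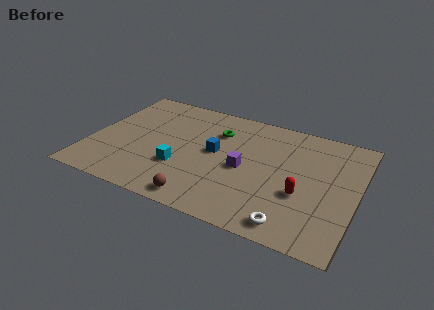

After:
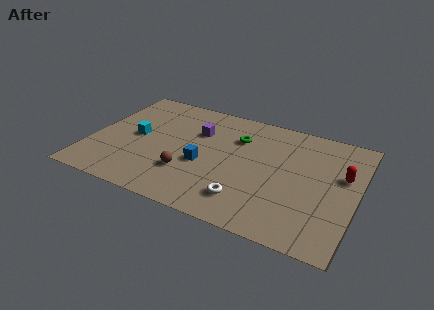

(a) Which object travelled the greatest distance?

the purple cube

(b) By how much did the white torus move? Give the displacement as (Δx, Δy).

(-2.4, 0.8)

The white torus started near (10.9, 1.1) and ended near (8.5, 1.9).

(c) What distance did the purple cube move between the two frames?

3.4

From (8.1, 4.2) to (5.4, 6.2), the purple cube covered √(2.7² + 2.0²) ≈ 3.4 units.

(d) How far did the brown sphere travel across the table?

2.0

The brown sphere moved from about (6.3, 1.0) to (5.3, 2.7), a distance of √(1.0² + 1.7²) ≈ 2.0.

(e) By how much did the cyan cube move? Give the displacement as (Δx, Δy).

(-2.6, 1.6)

The cyan cube started near (4.9, 3.0) and ended near (2.3, 4.6).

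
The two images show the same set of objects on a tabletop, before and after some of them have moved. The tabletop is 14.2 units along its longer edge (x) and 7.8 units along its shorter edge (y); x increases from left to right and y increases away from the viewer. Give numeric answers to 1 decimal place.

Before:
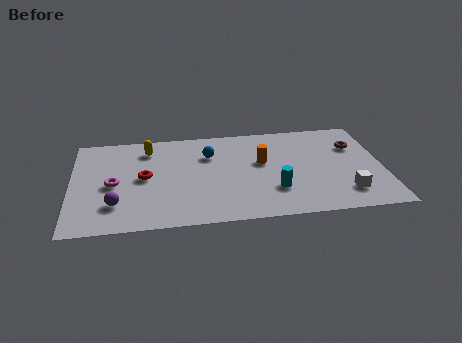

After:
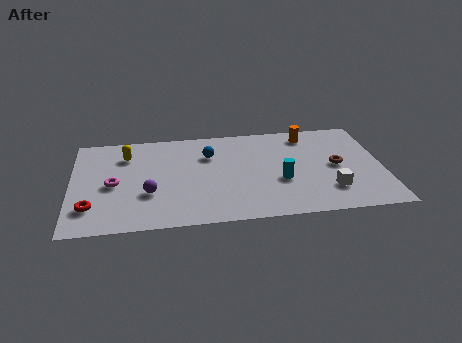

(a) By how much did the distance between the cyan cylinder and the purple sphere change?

-1.2

The distance was about 7.2 in the first image and 6.0 in the second, so they moved 1.2 units closer together.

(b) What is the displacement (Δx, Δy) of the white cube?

(-0.7, 0.3)

The white cube was at about (12.4, 1.7) and moved to about (11.7, 2.0).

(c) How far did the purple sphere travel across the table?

1.7

From (2.0, 2.0) to (3.5, 2.7), the purple sphere covered √(1.5² + 0.7²) ≈ 1.7 units.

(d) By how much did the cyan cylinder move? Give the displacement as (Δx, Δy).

(0.3, 0.7)

From the two frames, the cyan cylinder sits at roughly (9.2, 2.3) before and (9.5, 3.0) after.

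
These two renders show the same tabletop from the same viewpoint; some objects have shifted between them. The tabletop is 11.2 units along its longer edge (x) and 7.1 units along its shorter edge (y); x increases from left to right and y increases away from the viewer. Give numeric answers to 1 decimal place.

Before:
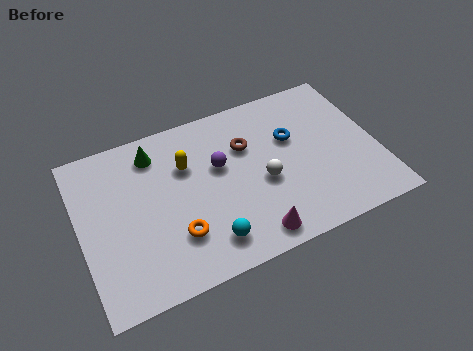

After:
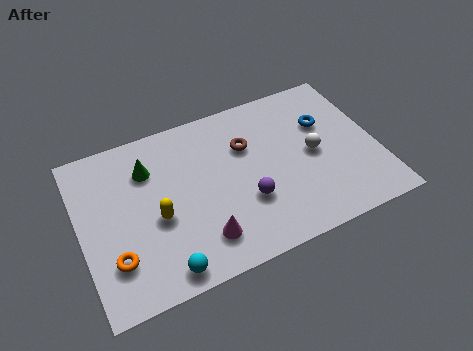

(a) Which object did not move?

the brown torus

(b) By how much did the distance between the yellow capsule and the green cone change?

+0.7

They were about 1.5 units apart before and 2.2 after — 0.7 units further apart.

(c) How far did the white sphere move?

2.1

The white sphere moved from about (6.8, 3.0) to (8.8, 3.5), a distance of √(2.0² + 0.5²) ≈ 2.1.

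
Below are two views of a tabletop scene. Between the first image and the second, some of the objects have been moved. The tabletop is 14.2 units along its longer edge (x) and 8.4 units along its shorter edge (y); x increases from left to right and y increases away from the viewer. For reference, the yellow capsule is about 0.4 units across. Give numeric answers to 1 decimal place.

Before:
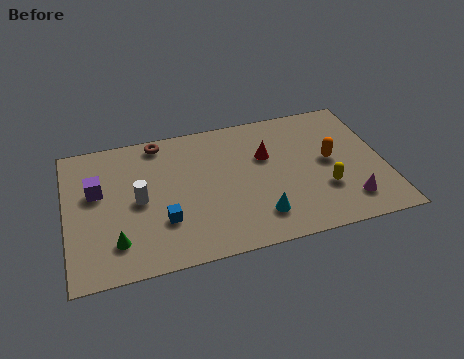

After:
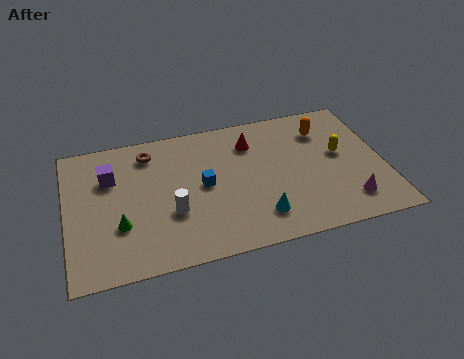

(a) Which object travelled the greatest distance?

the blue cube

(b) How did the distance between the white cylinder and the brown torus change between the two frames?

+0.4

They were about 3.6 units apart before and 4.0 after — 0.4 units further apart.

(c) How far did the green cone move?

0.9

From (2.1, 1.9) to (2.3, 2.8), the green cone covered √(0.2² + 0.9²) ≈ 0.9 units.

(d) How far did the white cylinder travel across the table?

1.8

The white cylinder was near (3.2, 4.1) before and (4.6, 3.0) after, so it travelled √(1.4² + 1.1²) ≈ 1.8 units.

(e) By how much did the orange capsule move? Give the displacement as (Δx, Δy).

(-0.1, 2.0)

The orange capsule was at about (11.8, 4.4) and moved to about (11.7, 6.4).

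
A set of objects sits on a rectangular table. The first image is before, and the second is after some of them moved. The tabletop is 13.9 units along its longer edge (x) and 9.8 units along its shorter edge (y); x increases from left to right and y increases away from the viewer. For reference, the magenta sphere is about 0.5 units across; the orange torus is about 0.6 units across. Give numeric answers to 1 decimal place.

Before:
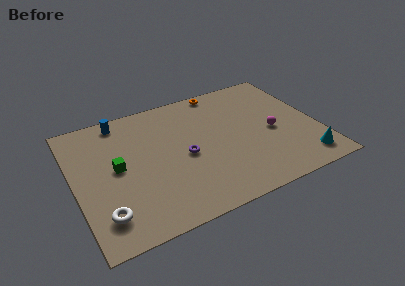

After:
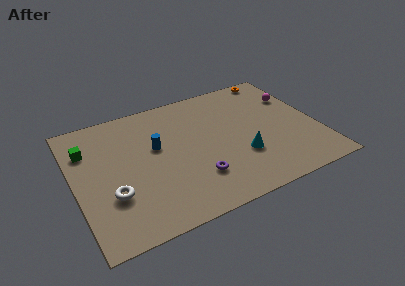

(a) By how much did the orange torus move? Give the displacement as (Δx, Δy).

(3.3, 0.0)

The orange torus started near (8.9, 9.0) and ended near (12.2, 9.0).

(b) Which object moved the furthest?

the cyan cone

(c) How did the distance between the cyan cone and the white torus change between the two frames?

-4.0

The distance was about 11.4 in the first image and 7.4 in the second, so they moved 4.0 units closer together.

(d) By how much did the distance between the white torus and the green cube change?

+0.7

They were about 3.3 units apart before and 4.0 after — 0.7 units further apart.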